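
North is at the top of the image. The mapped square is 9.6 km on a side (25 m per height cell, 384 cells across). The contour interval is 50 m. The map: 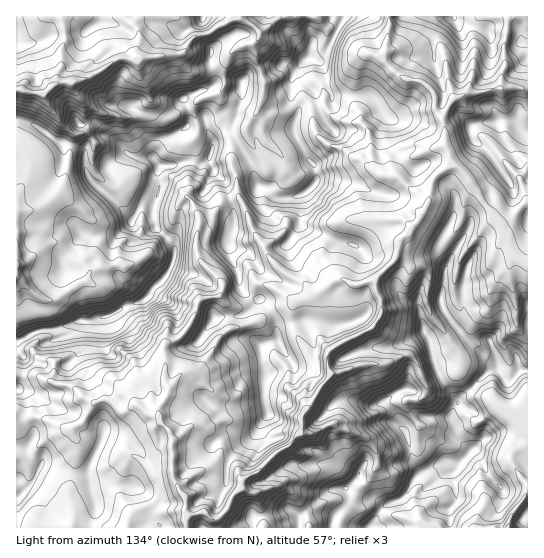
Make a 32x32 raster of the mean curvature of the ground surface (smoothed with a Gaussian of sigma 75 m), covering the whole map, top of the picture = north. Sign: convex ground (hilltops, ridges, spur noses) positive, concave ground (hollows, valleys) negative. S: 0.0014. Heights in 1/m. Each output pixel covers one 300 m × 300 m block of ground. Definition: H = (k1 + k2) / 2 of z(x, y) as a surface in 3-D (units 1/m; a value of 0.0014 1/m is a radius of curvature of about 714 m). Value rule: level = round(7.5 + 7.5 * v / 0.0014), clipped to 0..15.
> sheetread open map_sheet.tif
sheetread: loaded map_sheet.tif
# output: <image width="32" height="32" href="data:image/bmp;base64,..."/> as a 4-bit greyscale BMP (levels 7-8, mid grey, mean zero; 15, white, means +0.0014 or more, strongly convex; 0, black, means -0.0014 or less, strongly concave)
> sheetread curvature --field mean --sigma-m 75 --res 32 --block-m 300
<image width="32" height="32" href="data:image/bmp;base64,Qk12AgAAAAAAAHYAAAAoAAAAIAAAACAAAAABAAQAAAAAAAACAAATCwAAEwsAABAAAAAAAAAAAAAAABEREQAiIiIAMzMzAERERABVVVUAZmZmAHd3dwCIiIgAmZmZAKqqqgC7u7sAzMzMAN3d3QDu7u4A////AHZ2iFebGQjWjEx6xlV5KUmmhppWejnQ5uiGZZ2FnnXQx2aojZcotyUVneaE2WlF9Itnpnlzlocz+XY/FZytalWLhphXlJlotAjJe0alqtcnmVZ8eYV5mLugSXQWxnm/Z3dFbohWhWZ9wLMUv7WLOWdoqkhVWImXb4QPi8lHjLNG6nRnaJWJR110J8it0GyQpGNJhFV2ZWl8i6AmRNDii8rUKXmkZGVmanuR9jA3xUuKx8dpOmK/G7zDkgnbjYWedo7fy8lyKqNUtZzUCH8saZJUKc/6dpL3l3aHfER5p4PFhFVRbfpAF6tWZ4orpvWUl0unVnXPa0l2hoVFDjbVtldImGVCX4E9aDp2a7Jk1vNmh4h4eA6hv6HJWL2FaIt2Z2h6ppnasX42S6d2eTa3pmlnijOr06FeC0dyNVZzesRod2Ral9crRVvex2aslFtVd3hz6WS6F6bMdfublmaKNsZ2hMp0rZrhpWXYVUWtVFiWdYemysV306dYtzR3ZVS6Z1viS7irlbhXjSjIaHdF1Yv9D6UmU6p6RnxLU73KKsupg2wb7knVaJR4eYe5qVRtagQhiaZZvHngmYp5x1KFIwJ5d0HDiVSI85xsJ4JXqz47l1mYMjEI0maq3SI3mWlNK8uHtoabg7tiadtThFY7XSyVZpqWmH8TVnR16MOpn3pH"/>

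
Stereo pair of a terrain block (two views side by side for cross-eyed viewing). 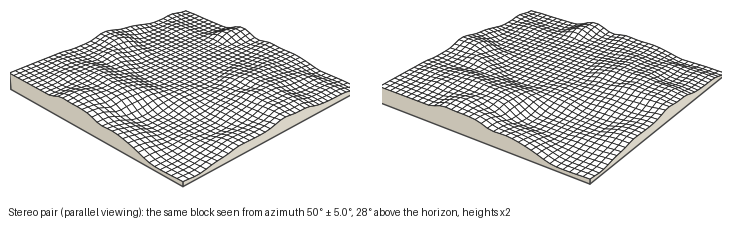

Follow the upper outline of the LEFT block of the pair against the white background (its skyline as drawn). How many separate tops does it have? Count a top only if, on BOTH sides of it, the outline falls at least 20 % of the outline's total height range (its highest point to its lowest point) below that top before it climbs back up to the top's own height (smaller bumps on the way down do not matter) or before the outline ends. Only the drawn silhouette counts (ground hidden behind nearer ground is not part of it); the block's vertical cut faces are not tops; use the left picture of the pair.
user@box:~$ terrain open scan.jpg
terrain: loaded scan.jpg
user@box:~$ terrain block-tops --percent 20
2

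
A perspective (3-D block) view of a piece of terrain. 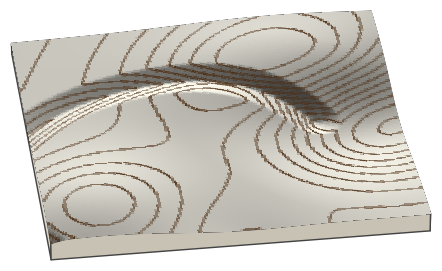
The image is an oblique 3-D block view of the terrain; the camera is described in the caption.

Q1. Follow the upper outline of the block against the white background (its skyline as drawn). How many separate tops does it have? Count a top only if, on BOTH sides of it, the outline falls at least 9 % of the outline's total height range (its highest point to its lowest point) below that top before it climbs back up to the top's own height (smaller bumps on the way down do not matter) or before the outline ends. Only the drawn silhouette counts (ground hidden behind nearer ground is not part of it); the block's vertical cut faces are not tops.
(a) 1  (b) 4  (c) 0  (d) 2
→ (a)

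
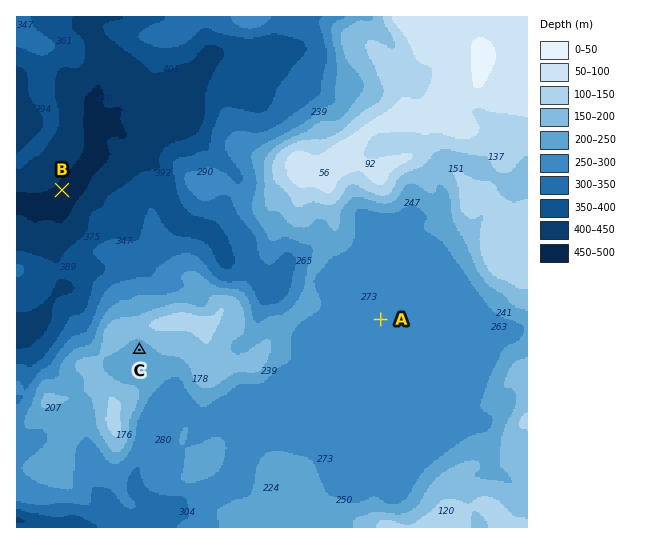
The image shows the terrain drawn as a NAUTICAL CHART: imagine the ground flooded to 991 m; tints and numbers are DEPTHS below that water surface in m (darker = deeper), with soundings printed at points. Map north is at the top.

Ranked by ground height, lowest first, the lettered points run B A C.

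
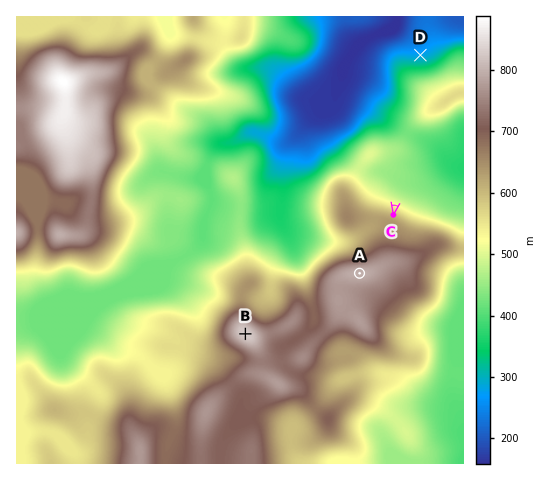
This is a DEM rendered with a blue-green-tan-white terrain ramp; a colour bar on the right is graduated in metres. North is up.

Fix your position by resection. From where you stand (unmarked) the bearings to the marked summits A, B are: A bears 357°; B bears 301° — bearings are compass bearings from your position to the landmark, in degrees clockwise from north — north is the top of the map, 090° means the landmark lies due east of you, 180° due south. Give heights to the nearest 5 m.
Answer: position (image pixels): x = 367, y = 407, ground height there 555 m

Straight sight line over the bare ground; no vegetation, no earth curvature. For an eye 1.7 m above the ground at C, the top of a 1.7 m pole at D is out of sight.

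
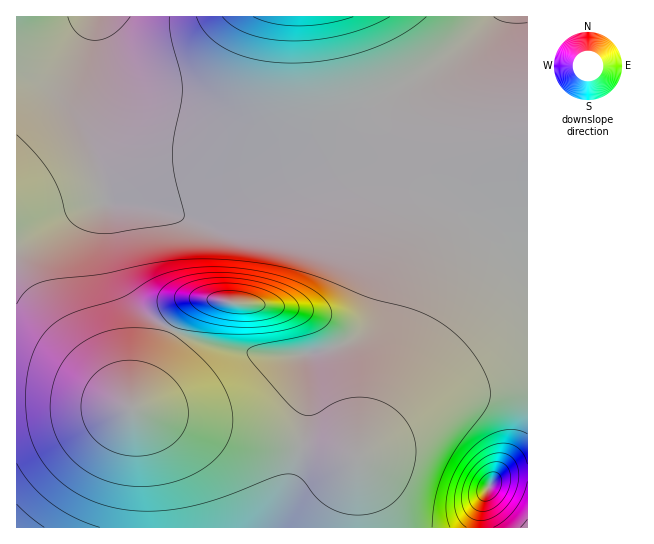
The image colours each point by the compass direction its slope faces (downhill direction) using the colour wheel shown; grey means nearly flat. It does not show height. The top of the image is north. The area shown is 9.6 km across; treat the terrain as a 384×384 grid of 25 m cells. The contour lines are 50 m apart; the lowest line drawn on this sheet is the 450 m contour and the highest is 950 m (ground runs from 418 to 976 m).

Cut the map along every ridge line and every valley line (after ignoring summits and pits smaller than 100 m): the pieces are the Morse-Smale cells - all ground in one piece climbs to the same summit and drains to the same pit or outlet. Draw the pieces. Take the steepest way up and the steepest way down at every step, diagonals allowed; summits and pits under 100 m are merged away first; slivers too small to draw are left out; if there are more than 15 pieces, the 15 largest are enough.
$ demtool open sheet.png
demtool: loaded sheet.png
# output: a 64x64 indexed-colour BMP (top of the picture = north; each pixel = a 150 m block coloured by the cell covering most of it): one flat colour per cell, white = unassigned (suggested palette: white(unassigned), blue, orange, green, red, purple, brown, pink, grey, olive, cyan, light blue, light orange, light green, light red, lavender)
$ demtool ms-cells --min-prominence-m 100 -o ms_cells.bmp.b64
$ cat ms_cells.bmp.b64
<image width="64" height="64" href="data:image/bmp;base64,Qk12CAAAAAAAAHYAAAAoAAAAQAAAAEAAAAABAAQAAAAAAAAIAAATCwAAEwsAABAAAAAAAAAA////ALR3HwAOf/8ALKAsACgn1gC9Z5QAS1aMAMJ34wB/f38AIr28AM++FwDox64AeLv/AIrfmACWmP8A1bDFADMzMzMzMzMzMzMzMzMzMzMzMzMzMzERERERERERERERMzMzMzMzMzMzMzMzMzMzMzMzMzMzMREREREREREREREzMzMzMzMzMzMzMzMzMzMzMzMzMzMxERERERERERERETMzMzMzMzMzMzMzMzMzMzMzMzMzMzERERERERERERERMzMzMzMzMzMzMzMzMzMzMzMzMzMzMREREREREREREREzMzMzMzMzMzMzMzMzMzMzMzMzMzMxERERERERERERETMzMzMzMzMzMzMzMzMzMzMzMzMzMzERERERERERERERMzMzMzMzMzMzMzMzMzMzMzMzMzMzMREREREREREREREzMzMzMzMzMzMzMzMzMzMzMzMzMzMxERERERERERERETMzMzMzMzMzMzMzMzMzMzMzMzMxERERERERERERERERMzMzMzMzMzMzMzMzMzMzMzMxEREREREREREREREREREzMzMzMzMzMzMzMzMzMzMRERERERERERERERERERERETMzMzMzMzMzMzMzMzERERERERERERERERERERERERERMzMzMzMzMzMzMzEREREREREREREREREREREREREREREzMzMzMzMzMxERERERERERERERERERERERERERERERETMzMzMzMRERERERERERERERERERERERERERERERERERMzMxERERERERERERERERERERERERERERERERERERERERERERERERERERERERERERERERERERERERERERERERERERERERERERERERERERERERERERERERERERERERERERERERERERERERERERERERERERERERERERERERERERERERERERERERERERERERERERERERERERERERERERERERERERERERERERERERERERERERERERERERERERERERERERERERERERERERERERERERERERERERERERERERERERERERERERERERERERERERERERERERERERERERERERERERERERERERERERERERERERERERERERERERERERERERERERERERERERERERERERERERERERERERERERERERERERERERERERERERERERERERERERERERERERERERERERERERERERERERERERERERERERERERERERERERERERERERERERERERERERERERERERERERERERERERERERERERERERERERERERERERERERERERERERERERERERERERERERERERERERERERERERERERERERERERERERERERERERERERERERERERERERERERERERERERERERERERERERERERERERERERERERERERERERERERERERERERERERERERERERERERERERERERERERERERERERERERERERERERERERERERERERERERERERERERERERERERERERERERERERERERERERERERERERERERERERERERERERERERERERERERERERERERERERERERERERERERERERERERERERERERERERERERERERERERERERERERERERERERERERERERERERERERERERERERERERERERERERERERERERERERERERERERERERERERERERERERERERERERERERERERERERERERERERERERERERERERERERERERERERERERERERERERERERERERERERERERERERERIiIiEREREREREREREREREREREREREREREREREREREREiIiIiIhEREREREREREREREREREREREREREREREREREiIiIiIiIiERERERERERERERERERERERERERERERERESIiIiIiIiIiIRERERERERERERERERERERERERERERERIiIiIiIiIiIiIhEREREREREREREREREREREREREREREiIiIiIiIiIiIiIhEREREREREREREREREREREREREREiIiIiIiIiIiIiIiIhERERERERERERERERERERERERESIiIiIiIiIiIiIiIiIhERERERERERERERERERERERESIiIiIiIiIiIiIiIiIiIhERERERERERERERERERERERIiIiIiIiIiIiIiIiIiIiIhEREREREREREREREREREREiIiIiIiIiIiIiIiIiIiIiIRERERERERERERERERERESIiIiIiIiIiIiIiIiIiIiIiIRERERERERERERERERERIiIiIiIiIiIiIiIiIiIiIiIiIREREREREREREREREREiIiIiIiIiIiIiIiIiIiIiIiIiIRERERERERERERERESIiIiIiIiIiIiIiIiIiIiIiIiIiERERERERERERERERIiIiIiIiIiIiIiIiIiIiIiIiIiIiEREREREREREREREiIiIiIiIiIiIiIiIiIiIiIiIiIiIiERERERERERERESIiIiIiIiIiIiIiIiIiIiIiIiIiIiIhERERERERERERIiIiIiIiIiIiIiIiIiIiIiIiIiIiIiIhERERERERERESIiIiIiIiIiIiIiIiIiIiIiIiIiIiIiIRERERERERERIiIiIiIiIiIiIiIiIiIiIiIiIiIiIiIiEREREREREREiIiIiIiIiIiIiIiIiIiIiIiIiIiIiIiIhERERERERERIiIiIiIiIiIiIiIiIiIiIiIiIiIiIiIiIRER"/>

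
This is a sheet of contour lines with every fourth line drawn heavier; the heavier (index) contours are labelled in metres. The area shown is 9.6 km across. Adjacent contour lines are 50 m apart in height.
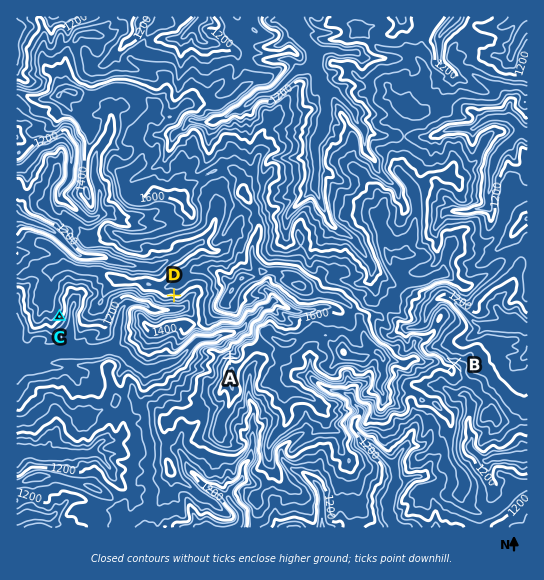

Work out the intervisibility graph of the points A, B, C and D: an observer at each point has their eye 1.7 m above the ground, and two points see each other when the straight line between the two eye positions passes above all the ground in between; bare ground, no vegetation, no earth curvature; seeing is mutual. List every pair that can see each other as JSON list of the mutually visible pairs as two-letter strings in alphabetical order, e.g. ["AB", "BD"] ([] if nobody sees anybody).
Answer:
["AC", "AD"]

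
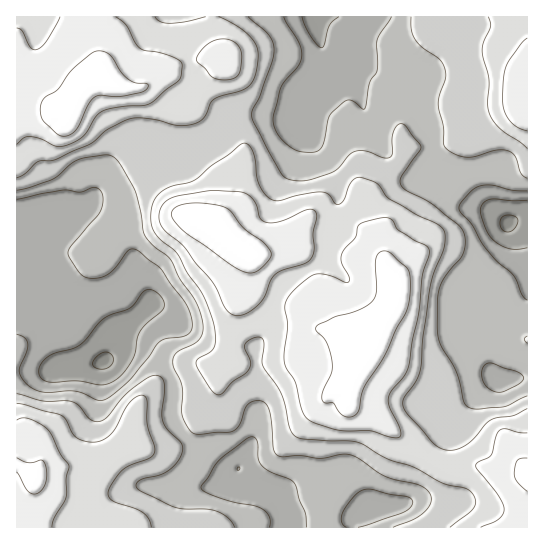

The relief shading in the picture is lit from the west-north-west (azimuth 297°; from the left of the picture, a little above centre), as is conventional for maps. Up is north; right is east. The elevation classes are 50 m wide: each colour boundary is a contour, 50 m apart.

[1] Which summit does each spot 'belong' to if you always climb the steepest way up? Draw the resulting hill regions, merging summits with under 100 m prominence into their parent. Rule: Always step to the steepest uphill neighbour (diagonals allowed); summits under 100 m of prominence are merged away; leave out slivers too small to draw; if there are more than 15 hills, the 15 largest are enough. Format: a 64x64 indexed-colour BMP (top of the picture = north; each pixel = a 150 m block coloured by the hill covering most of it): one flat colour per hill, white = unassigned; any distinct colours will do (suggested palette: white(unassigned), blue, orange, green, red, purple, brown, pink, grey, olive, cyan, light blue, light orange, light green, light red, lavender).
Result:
<image width="64" height="64" href="data:image/bmp;base64,Qk12CAAAAAAAAHYAAAAoAAAAQAAAAEAAAAABAAQAAAAAAAAIAAATCwAAEwsAABAAAAAAAAAA////ALR3HwAOf/8ALKAsACgn1gC9Z5QAS1aMAMJ34wB/f38AIr28AM++FwDox64AeLv/AIrfmACWmP8A1bDFADMzMzMzMzMzMzMzMzMzMzMzERERERERERERERERERERMzMzMzMzMzMzMzMzMzMzMzMREREREREREREREREREREzMzMzMzMzMzMzMzMzMzMzMRERERERERERERERERERETMzMzMzMzMzMzMzMzMzMzMxERERERERERERERERERERMzMzMzMzMzMzMzMzMzMzMxEREREREREREREREREREREzMzMzMzMzMzMzMzMzMzMRERERERERERERERERERERETMzMzMzMzMzMzMzMzMzMRERERERERERERERERERERERMzMzMzMzMzMzMzMzMREREREREREREREREREREREREREzMzMzMzMzMzMzMzMRERERERERERERERERERERERERETMzMzMzMzMzMzMzMRERERERERERERERERERERERERERMzMzMzMzMzMzMzMREREREREREREREREREREREREREREzMzMzMzMzMzMzMRERERERERERERERERERERERERERETMzMzMzMzMzMzMRERERERERERERERERERERERERERERMzMzMzMzMzMzMREREREREREREREREREREREREREREREzMzMzMzMzMzMxERERERERERERERERERERERERERERETMzMzMzMzMzMzERERERERERERERERERERERERERERERMzMzMzMzMzMzMREREREREREREREREREREREREREREREzMzMzMzMzMzMzERERERERERERERERERERERERERERETMzMzMzMzMzMzERERERERERERERERERERERERERERERMzMzMzMzMzMzMRERERERERERERERERERERERERERERERERERETMzMzMRERERERERERERERERERERERERERERERERERERETMzMRERERERERERERERERERERERERERERERERERERERERERERERERERERERERERERERERERERERERERERERERERERERERERERERERERERERERERERERERERERERERERERERERERERERERERERERERERERERERERERERERERERERERERERERERERERERERERERERERERERERERERERERERERERERERERERERERERERERERERERERERERERERERERERERERERERERERERERERERERERERERERERERERERERERERERERERERERERERERERERERERERERERERERERERERERERERERERERERERERERERERERERERERERERERERERERERERERERERERERERERERERERERERERERERERERERERERERERERERERERERERERERERERERERERERERERERERERERERERERERERERERERERERERERERERERERERERERERERERERERERERERERERERERERERERERERERERERERERERERERERERERERERERERERERERERERERERERERERERERERERERERERERERERERERERERERERERERESERERERERERERERERERERERERERERERERERERERERERIhEREREREREREREREREREREREREREREREREREREREREiEREREREREREREREREREREREREREREREREREREREUQSIhESEREREREREREREREREREREREREREREREREREUREIiIiIiERERERERERERERERERERERERERERERERFEREQiIiIiIhERERERERERERERERERERERERERERERFERERCIiIiIiERERERERERERERERERERERERERERERFEREREIiIiIiIhERERERERERERERERERERERERERERFEREREQiIiIiIiIRERERERERERERERERERERERERERRERERERCIiIiIiIiERERERERERERERERERERERERERREREREREIiIiIiIiIiERERERERERERERERERERERERFEREREREQiIiIiIiIiIiIhEREREREREREREREREREREURERERERCIiIiIiIiIiIiIiIiERERERERERERERERERREREREREIiIiIiIiIiIiIiIiIhERERERERERERERERFEREREREQiIiIiIiIiIiIiIiIiIRERERERERERERERFERERERERCIiIiIiIiIiIiIiIiIiIhIiEREREREREREUREREREREIiIiIiIiIiIiIiIiIiIiIiIhERERERERERREREREREQiIiIiIiIiIiIiIiIiIiIiIiERERERERERRERERERERCIiIiIiIiIiIiIiIiIiIiIiIREREREREUREREREREREIiIiIiIiIiIiIiIiIiIiIiIiERERERFEREREREREREQiIiIiIiIiIiIiIiIiIiIiIiIiERERFERERERERERERCIiIiIiIiIiIiIiIiIiIiIiIiIRFEREREREREREREREIiIiIiIiIiIiIiIiIiIiIiIiIiREREREREREREREREQiIiIiIiIiIiIiIiIiIiIiIiIiRERERERERERERERERCIiIiIiIiIiIiIiIiIiIiIiIiJEREREREREREREREREIiIiIiIiIiIiIiIiIiIiIiIiIkREREREREREREREREQiIiIiIiIiIiIiIiIiIiIiIiIiRERERERERERERERERCIiIiIiIiIiIiIiIiIiIiIiIiEURERERERERERERERE"/>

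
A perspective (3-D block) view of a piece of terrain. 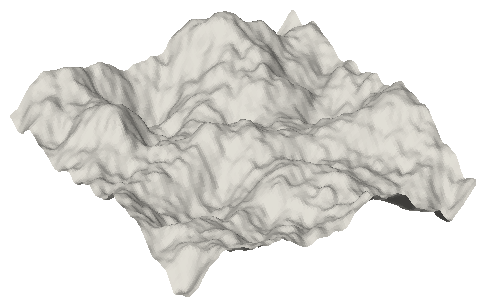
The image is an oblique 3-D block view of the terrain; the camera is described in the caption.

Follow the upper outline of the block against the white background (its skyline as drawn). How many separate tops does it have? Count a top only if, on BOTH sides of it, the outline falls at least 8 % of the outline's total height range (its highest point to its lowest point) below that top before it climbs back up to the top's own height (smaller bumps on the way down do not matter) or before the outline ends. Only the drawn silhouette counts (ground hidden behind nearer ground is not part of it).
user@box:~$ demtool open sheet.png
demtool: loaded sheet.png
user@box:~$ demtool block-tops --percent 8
2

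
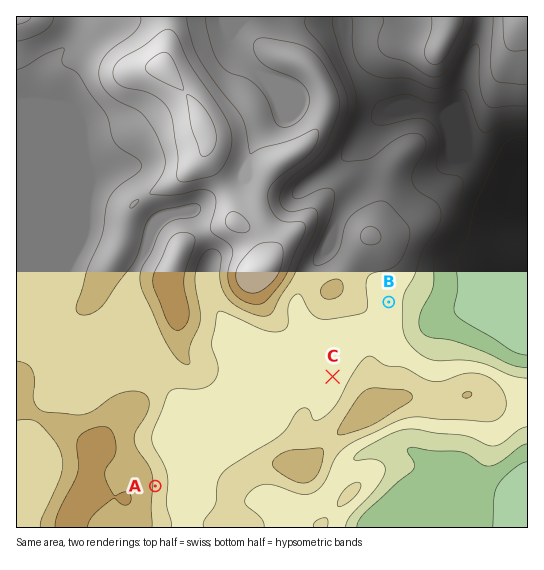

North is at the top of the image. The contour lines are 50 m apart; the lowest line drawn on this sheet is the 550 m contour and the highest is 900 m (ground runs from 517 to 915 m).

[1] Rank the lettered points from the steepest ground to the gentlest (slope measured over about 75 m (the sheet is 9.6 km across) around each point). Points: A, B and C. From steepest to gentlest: A B C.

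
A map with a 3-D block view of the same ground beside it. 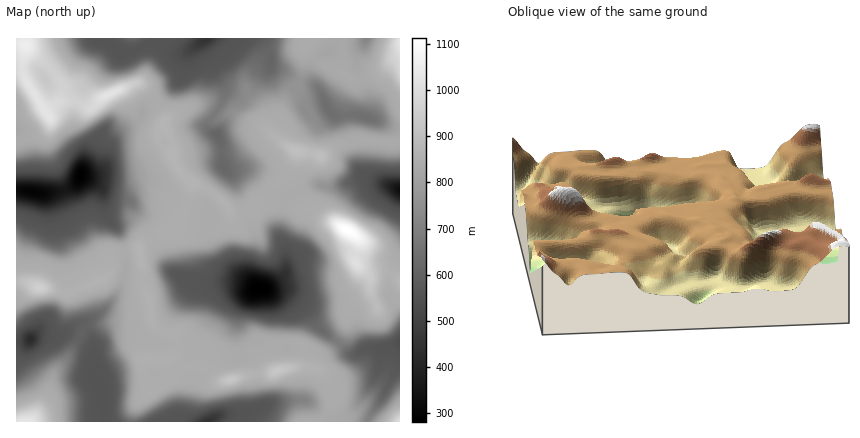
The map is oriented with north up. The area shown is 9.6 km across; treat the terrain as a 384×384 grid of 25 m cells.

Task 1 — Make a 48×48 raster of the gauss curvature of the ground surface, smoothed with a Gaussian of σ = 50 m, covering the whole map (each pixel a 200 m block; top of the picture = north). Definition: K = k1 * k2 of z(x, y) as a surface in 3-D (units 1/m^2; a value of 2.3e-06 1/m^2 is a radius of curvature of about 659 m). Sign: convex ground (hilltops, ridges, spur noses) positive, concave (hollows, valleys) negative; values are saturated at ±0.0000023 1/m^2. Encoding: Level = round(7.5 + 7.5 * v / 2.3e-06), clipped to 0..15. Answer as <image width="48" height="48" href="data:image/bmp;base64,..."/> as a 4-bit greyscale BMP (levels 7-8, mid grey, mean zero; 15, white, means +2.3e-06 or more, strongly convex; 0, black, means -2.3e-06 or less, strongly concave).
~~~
<image width="48" height="48" href="data:image/bmp;base64,Qk32BAAAAAAAAHYAAAAoAAAAMAAAADAAAAABAAQAAAAAAIAEAAATCwAAEwsAABAAAAAAAAAAAAAAABEREQAiIiIAMzMzAERERABVVVUAZmZmAHd3dwCIiIgAmZmZAKqqqgC7u7sAzMzMAN3d3QDu7u4A////AMiYd3iIh1JWeIh3aslnd3h3uYd3eIhIeHeXd3iIh1b+iImXRolXd4iHaHVohnlHdnhleYdnd2jZh3uoZ4h4hovINehoh2mMl6d3iYZneJh4h2RXa5eHd4q3V6Z4iHdomHd3h4h3iJhnd3dnd2aoWFd1h2Z3iImWdnd4lpuIiIh3eHd3d3f8V1ind3d3ipeXd3d4uXiIiJhniHd3d3d3d2jphniHimR4eHd3h2eId4doh4h3eHeIiHZ3d3d1WoV3d2R3d4eIdWh4h4h3h3d3d3d4d3iZjrh4d1x2iGSImomHeId3d4d3eIeIiIiUBIuHdl/meIZ4m3h3d3h3eId2aId3ipijJ3uVFHc2d4d1ZniId3iHd4h3fpV3iFeorFWNxoh3dVh3WIeHh3d4iIl2WHmHl1ZIqGeJyHqZ9TeImXd3h2RXiIiGZ2dmeIhpiHeJg1V619mHi3iId2WZdmdlqoiGd4mIiIh5dmRoI6h3h1d4iHi5h3dp3IvGdniGd3dXiHfvNXd4iUZ4iIeId3doqYq1lnd3d4h4h4eZZ4h4iHeHd3Z4d3Z3ipuFd3eJhnaHd3d2eHeHiId3de2Hd3d4mog2l3aId4aHdoh3d3eHh3iIcf6HZ3dnh4iYh3d1aeh3eHeIZEeHd3d4cjd3d2aHZ1J2Z4uFeHV5h1eIm4h3iIZ4d2d3eafMeKRXeL1ndUZ2d2d5qWiJulB4d3h4iIZEpvqIeLdoRouVd4l4iIqFd/l3d4h4h3d3h6j7d0eIzMhmiHh3d4dkd/pId3d3d3d3d1KniVY6/6dphnd2Z3d3eGl3Z3iHiId3eHREeHYql3d3eHh2Z3iIdneWZ3d3eIiHeHd3eHdCRniXdoeLl3d6ZXTIeIh3eIiFaId3d3d3d5iHdsmahTiIeXZ3eHd3d3h0WHd4h3eGdoh1e7qIcAuXWXeHd3eIh3eJiHeHd2lwu3dnqnd3iEypeIiId3eHh3m6h2d3d3eFhodUd3d3jI/4WYiIiIeHdZyYmWZ3d3d49th2d3iHNmr4aYh3d3d4dpmHiWd3d4iXh/iId4d5d3RGlmiIeIiIiGV3eHeImWi3QWd3mnZqyJhHh5iId3d4ilZ3iId3mHd2d3d3iHd1Vml2hqaIeId4eJp4iHd3d3d3d4h2d3eFd2Z3u2ZneIh1mYx6iHh4d3lXeah3RXeJ93Zon3ZneIh0qmZImId3d4drlWjPdXaJlnethRZ4h4d3h1aFiHiIeIeIdnmaiIiIZ3V3ZkZ4d3d4uWWHh4iIeHeXd3eIeIdneHd2qododxFZuHaGd4h3d3iXd5h2aIh4h3iEaOxoZi/YZ2WHh2h3Z3mXiJd3eImJiIeGdXddbKy4R4d3mHiHdmyIeId3h4eId3eIVYh2uESHd4h3mHmXZGZ4d3d2h2aXd4eKfPuo1od3d4eId3iXeHeId3d2hnd2eHR3RoiEA3d3d3eId3iImHeId3Znh4qHeGfKZ3d3d3d3d3d4d3ZZqIeId2dnd7qHh2m4h3U1eHd3jZd3iHdoqIh3h2x4eg=="/>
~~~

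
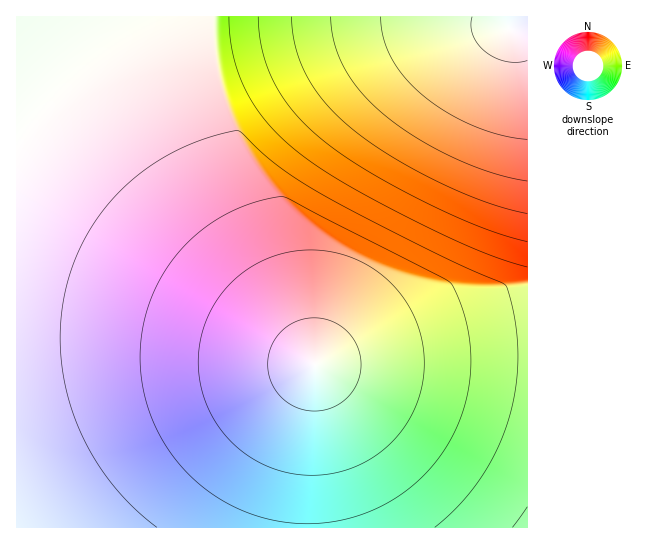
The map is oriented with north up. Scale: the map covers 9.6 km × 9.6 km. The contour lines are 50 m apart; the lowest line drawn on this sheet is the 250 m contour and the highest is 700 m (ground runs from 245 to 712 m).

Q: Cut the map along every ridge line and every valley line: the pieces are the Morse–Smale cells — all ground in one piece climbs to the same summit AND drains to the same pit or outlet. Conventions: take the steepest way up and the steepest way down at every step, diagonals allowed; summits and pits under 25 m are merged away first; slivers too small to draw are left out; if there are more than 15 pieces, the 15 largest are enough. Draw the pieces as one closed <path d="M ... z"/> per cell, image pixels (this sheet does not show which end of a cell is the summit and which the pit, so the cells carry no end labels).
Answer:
<path d="M527 16l-511 1 1 511 289 0 3-98 4-55 4-11 128-8 83-2z"/><path d="M527 355l-82 1-128 8-4 11-4 55-2 97 220 1z"/>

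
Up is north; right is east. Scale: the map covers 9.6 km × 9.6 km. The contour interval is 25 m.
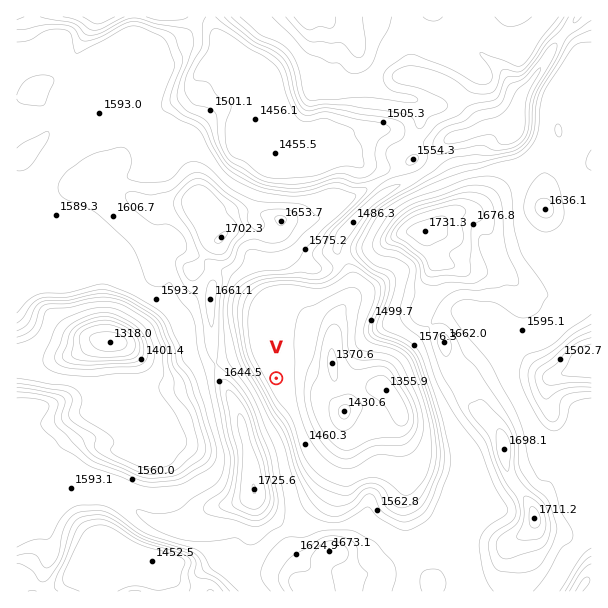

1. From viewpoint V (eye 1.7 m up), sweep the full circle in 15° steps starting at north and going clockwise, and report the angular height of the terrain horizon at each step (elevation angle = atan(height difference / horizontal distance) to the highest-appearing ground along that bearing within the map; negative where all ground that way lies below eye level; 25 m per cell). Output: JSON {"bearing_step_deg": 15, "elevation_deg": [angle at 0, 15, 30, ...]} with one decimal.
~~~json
{"bearing_step_deg": 15, "elevation_deg": [4.5, 3.0, 1.7, 4.7, 3.7, 3.9, 3.5, 3.4, 2.8, 2.1, 2.7, 4.0, 7.7, 10.7, 14.3, 16.6, 16.9, 15.6, 13.7, 11.2, 8.7, 7.5, 5.4, 5.0]}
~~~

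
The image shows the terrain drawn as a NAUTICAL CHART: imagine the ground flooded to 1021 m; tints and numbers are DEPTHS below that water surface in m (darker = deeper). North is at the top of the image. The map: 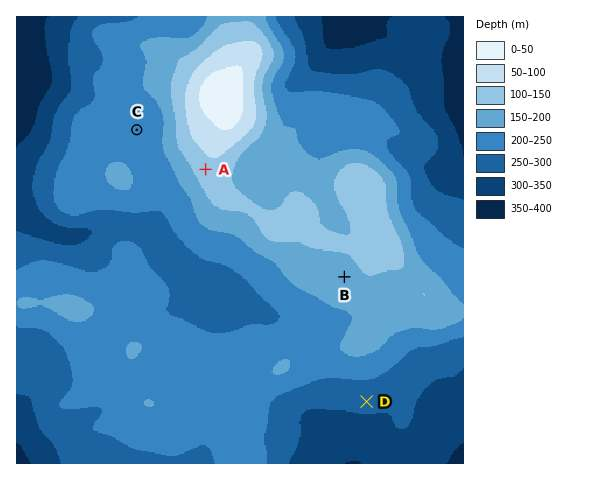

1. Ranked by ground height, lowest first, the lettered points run D C B A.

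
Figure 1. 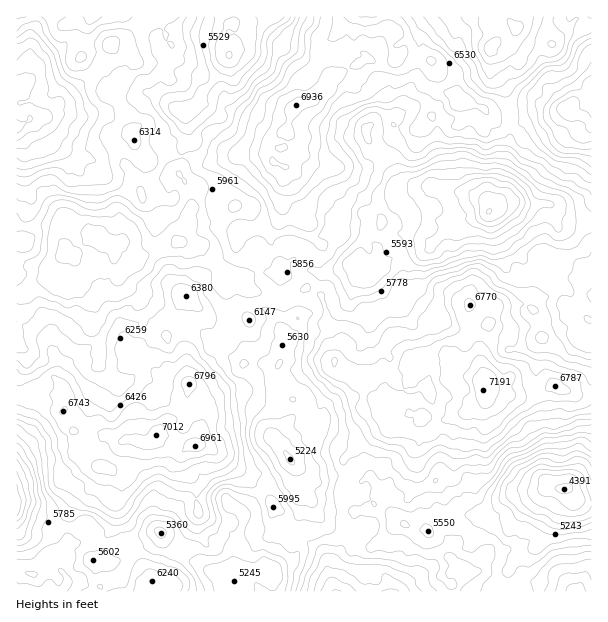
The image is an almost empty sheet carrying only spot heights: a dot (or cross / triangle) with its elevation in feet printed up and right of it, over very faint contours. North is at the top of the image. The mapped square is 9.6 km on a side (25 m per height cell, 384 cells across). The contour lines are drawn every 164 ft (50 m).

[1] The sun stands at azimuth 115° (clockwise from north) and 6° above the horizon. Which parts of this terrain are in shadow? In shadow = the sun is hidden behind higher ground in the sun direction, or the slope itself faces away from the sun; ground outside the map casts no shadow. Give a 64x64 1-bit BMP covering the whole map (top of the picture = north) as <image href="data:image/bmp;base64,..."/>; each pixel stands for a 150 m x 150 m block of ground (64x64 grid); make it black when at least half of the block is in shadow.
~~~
<image width="64" height="64" href="data:image/bmp;base64,Qk0+AgAAAAAAAD4AAAAoAAAAQAAAAEAAAAABAAEAAAAAAAACAAATCwAAEwsAAAIAAAAAAAAA////AAAAAADgPABv48CA/Pj+AN/jgAH+eP6Af+OBA/4h/AD/59gH//D5gf/n1zf/+ADD//AvJ//4wef/+C8n//DB4//0FwP/+IDx8fAAAf/8AHHx8AAA//hA8fPwIAB/8wAAA/hAAB/5AAAH+GAAD/8AAAfwIAAH/4AAD/BwAAP+IEAP+HAAAP4wYB/6EAAB+/5wH/+AAAD7/zAf/4AAAPn/gA//CYAAef/AA/+74AD5/+AH/4/wAPn/4A//n/Bg8f/gH/+v8HDw/+B/4m/yYPj/4H/i//Jk8P/gf/f/82Hx8+A/9//gIPPx4D////Ag9/IAP///yADn9wHf///AAu//wYP//8AA///Bgf//wAA//8B2X//AgD//wGdf/+HAD//gTh//4GAP//QHH//2QA///wEf///gD/5/AQ///+4P/n8AB////wHef4ATv///BBw/uAAD//4AGD35AAP//wAcPfgAA///AAwd+AAA//8IDH/4AAB/wggAN/AAAAfiAAA/8AAAAyEAAD/wAAADMAAIP/ABMAFwABh/+AHwAfQAEP/8A/Ej/AAI//wD+4PwwAP//AH/B/gIB//+AB+P/AgH///ABx/+AAf//8AJv/+DA///4AR//4OB///4BP//g8H//6zM///Dwf//gIv//8fh///AA///z/A///ED///P/B//88P/+A=="/>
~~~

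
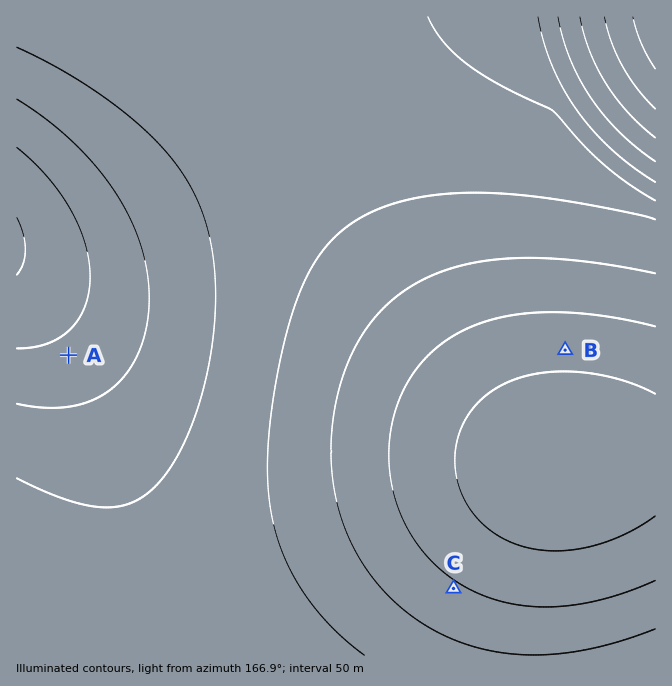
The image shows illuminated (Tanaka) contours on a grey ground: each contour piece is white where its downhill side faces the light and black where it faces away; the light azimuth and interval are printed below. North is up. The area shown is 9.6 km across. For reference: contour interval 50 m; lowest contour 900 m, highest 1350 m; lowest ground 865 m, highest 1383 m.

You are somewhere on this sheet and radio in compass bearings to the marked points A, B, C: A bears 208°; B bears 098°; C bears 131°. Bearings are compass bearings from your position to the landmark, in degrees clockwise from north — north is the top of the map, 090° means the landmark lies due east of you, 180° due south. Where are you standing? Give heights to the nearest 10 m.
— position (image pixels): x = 105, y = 286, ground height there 1190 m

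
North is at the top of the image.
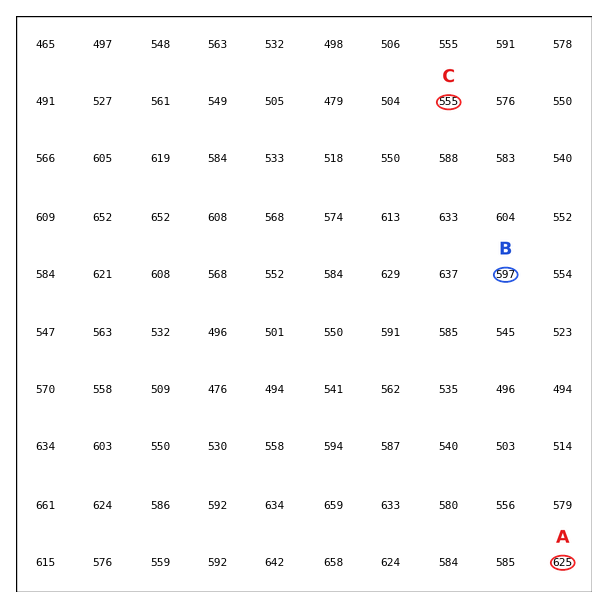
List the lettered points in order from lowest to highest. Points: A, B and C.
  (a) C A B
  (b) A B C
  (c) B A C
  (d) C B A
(d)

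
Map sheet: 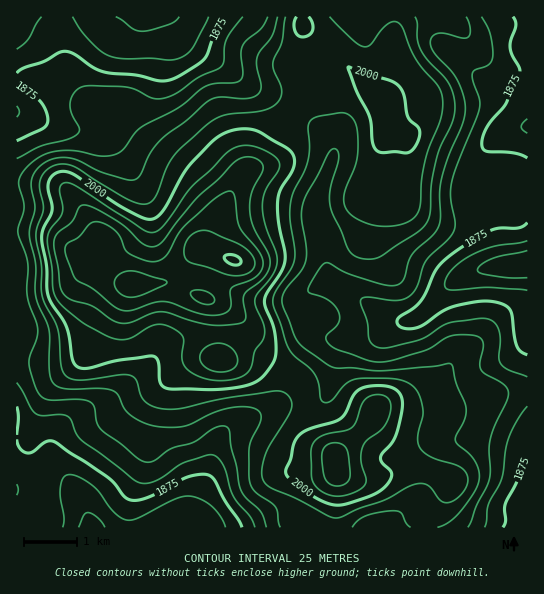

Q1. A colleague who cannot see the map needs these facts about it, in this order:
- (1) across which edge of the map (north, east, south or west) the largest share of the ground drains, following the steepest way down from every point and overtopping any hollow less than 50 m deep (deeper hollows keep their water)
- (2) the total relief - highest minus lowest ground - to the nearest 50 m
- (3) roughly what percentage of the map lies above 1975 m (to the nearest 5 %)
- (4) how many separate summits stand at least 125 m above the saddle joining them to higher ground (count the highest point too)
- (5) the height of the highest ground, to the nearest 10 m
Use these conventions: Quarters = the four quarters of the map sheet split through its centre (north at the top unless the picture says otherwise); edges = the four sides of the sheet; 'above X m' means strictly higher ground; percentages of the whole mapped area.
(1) The largest share of the runoff leaves by the eastern edge.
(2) From the lowest to the highest ground is roughly 300 m.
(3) About 40 % of the map lies above 1975 m.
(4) Counting only tops that stand 125 m proud, the map has 1 summit.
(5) About 2130 m is the highest elevation on the sheet.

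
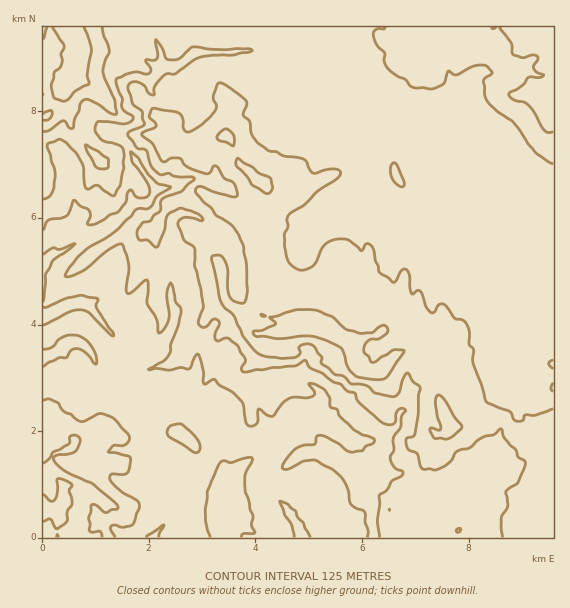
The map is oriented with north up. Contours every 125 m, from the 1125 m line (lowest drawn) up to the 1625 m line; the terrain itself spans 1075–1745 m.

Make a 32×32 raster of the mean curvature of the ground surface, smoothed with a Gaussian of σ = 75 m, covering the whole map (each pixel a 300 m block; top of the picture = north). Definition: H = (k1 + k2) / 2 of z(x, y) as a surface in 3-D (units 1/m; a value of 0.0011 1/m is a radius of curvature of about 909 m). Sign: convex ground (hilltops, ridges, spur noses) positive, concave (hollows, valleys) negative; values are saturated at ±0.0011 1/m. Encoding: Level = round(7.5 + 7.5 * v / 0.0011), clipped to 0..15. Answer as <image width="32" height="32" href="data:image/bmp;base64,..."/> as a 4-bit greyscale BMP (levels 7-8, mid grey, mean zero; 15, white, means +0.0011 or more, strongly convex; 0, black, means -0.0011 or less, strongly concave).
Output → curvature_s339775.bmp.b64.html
<image width="32" height="32" href="data:image/bmp;base64,Qk12AgAAAAAAAHYAAAAoAAAAIAAAACAAAAABAAQAAAAAAAACAAATCwAAEwsAABAAAAAAAAAAAAAAABEREQAiIiIAMzMzAERERABVVVUAZmZmAHd3dwCIiIgAmZmZAKqqqgC7u7sAzMzMAN3d3QDu7u4A////AHmKFlW2imqXV5U/VkulXJirkN12RbundIiEL21WmFqIfI+4hoWPljZmeKq4Z2p41n+mA1Z2X4F3hlp0iWV1VLaQF+xWWErVjWeqVGiXR3SHe7Q2VW1mS0rLtVe5qVN31lzL21rZZnRTeTVAp93JW4fmK5U4lmaZpVV3bwerprd6hzhpTGtldsR1VdklyYZmZoZqRUM1eIaYYTdaU7h3dnmZpJr8lKbHMynf7wpqdmiYNYakY9TCOs4HezjaPGh3eKZqVpWZd3/Li86oLJeWd3d7tXVsHXPHm8yDPGd5hnd3cTWnjBZ+bViYeEuXZ4d3d7lmTTpXfCpFVGeoh2d3d3dvuCtbR4w7iH1nhZZ3d3d4BvsoexXqO4VXtpaGd3d3eHQK16g5oWyVd5eWh3d3d4iHtA3sXRbIhmhmd2eHd3d3eRugL0GPhoVmiHZ3iHd4h9Wm8JKf80eqplhomIiZh3fhidoHEAWPumqleZd4hnd3sE/wH29n92iHlZiHd3iHeEH6wI+snJVmh3aIiIiIdnemsAWsY4+FZ3d4d5iId2Zc+UPyfqZJZmeIemdmeHZkT30e4uJFeZmIiIhHh3Znv+hs6gAMypl3lHRld3iXZ3OmR/RvoAnLvXSaeHmIl4RWKmfndqTgEAFaSmdoyoWaK5WI0neWqqvLmFmHh3d3iYnI"/>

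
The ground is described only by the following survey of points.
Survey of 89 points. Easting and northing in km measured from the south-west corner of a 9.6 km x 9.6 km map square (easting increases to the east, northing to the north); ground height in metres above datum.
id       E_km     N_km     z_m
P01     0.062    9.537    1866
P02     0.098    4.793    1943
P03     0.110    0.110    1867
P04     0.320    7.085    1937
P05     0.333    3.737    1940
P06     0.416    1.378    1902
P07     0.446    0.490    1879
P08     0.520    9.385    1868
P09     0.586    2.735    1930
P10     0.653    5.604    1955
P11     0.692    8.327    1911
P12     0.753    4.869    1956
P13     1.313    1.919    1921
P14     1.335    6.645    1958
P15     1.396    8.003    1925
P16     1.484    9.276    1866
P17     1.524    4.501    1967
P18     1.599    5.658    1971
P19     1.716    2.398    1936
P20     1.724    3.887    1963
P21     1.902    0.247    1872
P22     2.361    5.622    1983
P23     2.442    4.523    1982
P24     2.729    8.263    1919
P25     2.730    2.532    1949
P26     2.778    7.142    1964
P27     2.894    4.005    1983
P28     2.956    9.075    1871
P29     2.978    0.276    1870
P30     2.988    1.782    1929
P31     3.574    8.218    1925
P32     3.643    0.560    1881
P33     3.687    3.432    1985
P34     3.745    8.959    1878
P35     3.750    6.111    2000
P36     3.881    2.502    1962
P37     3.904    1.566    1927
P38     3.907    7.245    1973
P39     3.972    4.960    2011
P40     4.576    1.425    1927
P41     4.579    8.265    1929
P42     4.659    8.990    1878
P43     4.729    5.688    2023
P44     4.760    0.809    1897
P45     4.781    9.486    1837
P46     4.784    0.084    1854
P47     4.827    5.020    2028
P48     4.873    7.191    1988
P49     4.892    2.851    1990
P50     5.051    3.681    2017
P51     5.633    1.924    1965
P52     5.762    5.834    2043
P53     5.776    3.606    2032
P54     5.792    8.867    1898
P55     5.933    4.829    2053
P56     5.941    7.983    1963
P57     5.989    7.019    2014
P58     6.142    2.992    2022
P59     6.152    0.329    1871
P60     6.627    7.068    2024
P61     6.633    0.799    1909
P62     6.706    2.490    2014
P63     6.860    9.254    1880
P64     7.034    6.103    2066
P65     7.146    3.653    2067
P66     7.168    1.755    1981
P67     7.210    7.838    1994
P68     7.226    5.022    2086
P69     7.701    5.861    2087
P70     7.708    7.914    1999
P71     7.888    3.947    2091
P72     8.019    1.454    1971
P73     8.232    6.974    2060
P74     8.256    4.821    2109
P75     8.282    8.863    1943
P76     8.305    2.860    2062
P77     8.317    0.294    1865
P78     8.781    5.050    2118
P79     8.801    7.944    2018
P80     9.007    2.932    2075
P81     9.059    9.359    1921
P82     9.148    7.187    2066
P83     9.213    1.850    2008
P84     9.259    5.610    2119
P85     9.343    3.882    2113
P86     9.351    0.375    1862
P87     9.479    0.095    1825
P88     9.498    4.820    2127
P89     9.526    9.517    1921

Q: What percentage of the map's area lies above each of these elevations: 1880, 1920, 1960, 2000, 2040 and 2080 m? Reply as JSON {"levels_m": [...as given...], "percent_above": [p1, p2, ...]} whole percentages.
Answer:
{"levels_m": [1880, 1920, 1960, 2000, 2040, 2080], "percent_above": [90, 75, 53, 33, 19, 8]}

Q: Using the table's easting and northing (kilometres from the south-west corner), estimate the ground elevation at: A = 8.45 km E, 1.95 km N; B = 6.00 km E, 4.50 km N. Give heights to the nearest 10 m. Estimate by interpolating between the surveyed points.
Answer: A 2010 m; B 2050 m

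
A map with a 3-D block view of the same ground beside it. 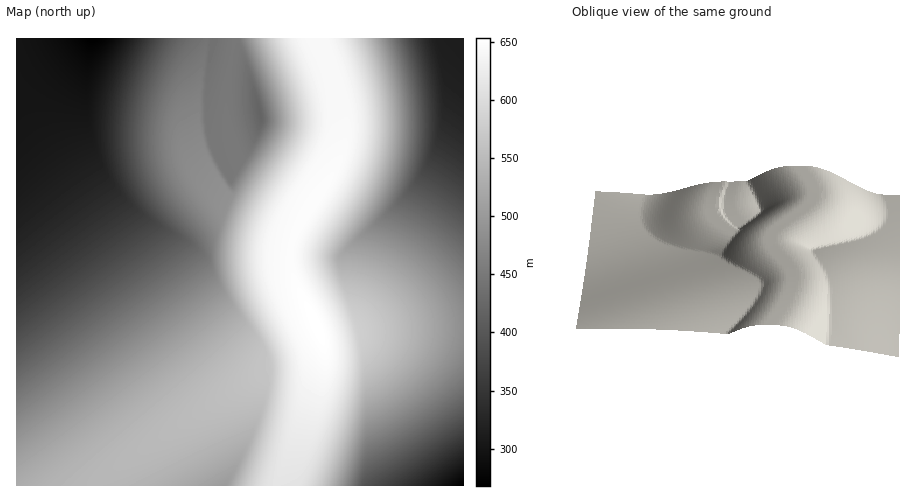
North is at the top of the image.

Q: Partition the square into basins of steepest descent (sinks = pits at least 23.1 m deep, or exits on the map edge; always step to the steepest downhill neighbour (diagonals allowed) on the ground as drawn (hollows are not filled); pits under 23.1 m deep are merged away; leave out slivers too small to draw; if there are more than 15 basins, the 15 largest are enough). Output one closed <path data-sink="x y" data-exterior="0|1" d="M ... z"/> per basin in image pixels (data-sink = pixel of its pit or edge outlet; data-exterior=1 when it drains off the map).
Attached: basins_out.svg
<path data-sink="92 39" data-exterior="1" d="M239 38l-223 1 1 447 79 0 0-4 7-6 79-53 73-44 12-7 34-2 23-20-5-20-24-49-5-16 2-26 19-32-69-45-12-29-4-19 1-32 7-40z"/><path data-sink="463 39" data-exterior="1" d="M463 38l-140 1 10 24 10 32 3 19 0 23-4 18-9 18-37 58-6 18 0 16 5 16 28 58 53-9 88-3z"/><path data-sink="463 485" data-exterior="1" d="M463 327l-72 1-34 4-27 7-8-1 3 14-1 21-22 40-26 72 187 1z"/><path data-sink="260 116" data-exterior="0" d="M322 38l-85 1-4 8-7 46 2 35 12 32 69 46 3-1 21-32 9-18 4-18 0-23-3-19-10-32z"/><path data-sink="224 485" data-exterior="1" d="M323 351l-22 19-34 2-12 7-73 44-79 53-7 6 0 3 180 1 29-81 19-32 1-21z"/>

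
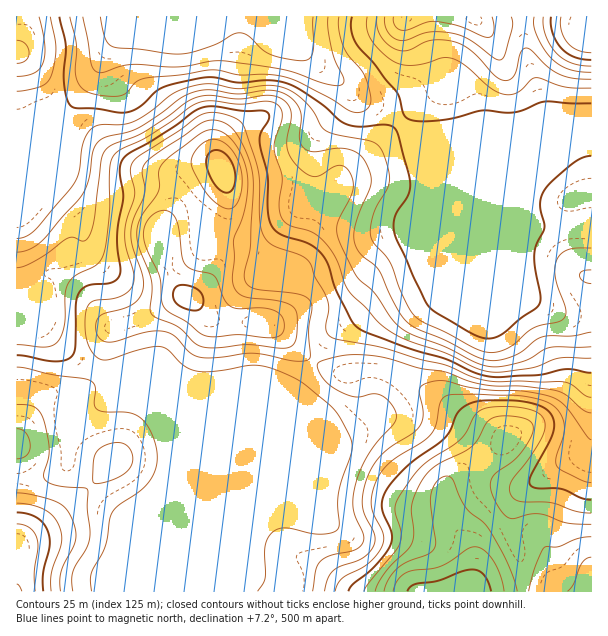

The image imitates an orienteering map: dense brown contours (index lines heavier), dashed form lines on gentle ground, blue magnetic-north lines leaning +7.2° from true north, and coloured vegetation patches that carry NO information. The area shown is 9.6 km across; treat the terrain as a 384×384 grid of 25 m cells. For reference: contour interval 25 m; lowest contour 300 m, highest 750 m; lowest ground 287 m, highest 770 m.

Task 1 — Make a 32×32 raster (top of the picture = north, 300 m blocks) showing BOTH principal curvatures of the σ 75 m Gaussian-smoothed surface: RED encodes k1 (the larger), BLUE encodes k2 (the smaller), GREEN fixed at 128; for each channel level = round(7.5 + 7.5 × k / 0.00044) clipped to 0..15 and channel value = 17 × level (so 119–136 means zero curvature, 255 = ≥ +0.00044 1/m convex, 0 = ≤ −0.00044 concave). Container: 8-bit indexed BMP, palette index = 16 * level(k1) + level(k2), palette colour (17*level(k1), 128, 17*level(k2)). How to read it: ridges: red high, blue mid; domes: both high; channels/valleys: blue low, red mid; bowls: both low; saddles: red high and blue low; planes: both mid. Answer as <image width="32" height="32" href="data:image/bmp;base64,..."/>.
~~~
<image width="32" height="32" href="data:image/bmp;base64,Qk02CAAAAAAAADYEAAAoAAAAIAAAACAAAAABAAgAAAAAAAAEAAATCwAAEwsAAAABAAAAAAAAAIAAABGAAAAigAAAM4AAAESAAABVgAAAZoAAAHeAAACIgAAAmYAAAKqAAAC7gAAAzIAAAN2AAADugAAA/4AAAACAEQARgBEAIoARADOAEQBEgBEAVYARAGaAEQB3gBEAiIARAJmAEQCqgBEAu4ARAMyAEQDdgBEA7oARAP+AEQAAgCIAEYAiACKAIgAzgCIARIAiAFWAIgBmgCIAd4AiAIiAIgCZgCIAqoAiALuAIgDMgCIA3YAiAO6AIgD/gCIAAIAzABGAMwAigDMAM4AzAESAMwBVgDMAZoAzAHeAMwCIgDMAmYAzAKqAMwC7gDMAzIAzAN2AMwDugDMA/4AzAACARAARgEQAIoBEADOARABEgEQAVYBEAGaARAB3gEQAiIBEAJmARACqgEQAu4BEAMyARADdgEQA7oBEAP+ARAAAgFUAEYBVACKAVQAzgFUARIBVAFWAVQBmgFUAd4BVAIiAVQCZgFUAqoBVALuAVQDMgFUA3YBVAO6AVQD/gFUAAIBmABGAZgAigGYAM4BmAESAZgBVgGYAZoBmAHeAZgCIgGYAmYBmAKqAZgC7gGYAzIBmAN2AZgDugGYA/4BmAACAdwARgHcAIoB3ADOAdwBEgHcAVYB3AGaAdwB3gHcAiIB3AJmAdwCqgHcAu4B3AMyAdwDdgHcA7oB3AP+AdwAAgIgAEYCIACKAiAAzgIgARICIAFWAiABmgIgAd4CIAIiAiACZgIgAqoCIALuAiADMgIgA3YCIAO6AiAD/gIgAAICZABGAmQAigJkAM4CZAESAmQBVgJkAZoCZAHeAmQCIgJkAmYCZAKqAmQC7gJkAzICZAN2AmQDugJkA/4CZAACAqgARgKoAIoCqADOAqgBEgKoAVYCqAGaAqgB3gKoAiICqAJmAqgCqgKoAu4CqAMyAqgDdgKoA7oCqAP+AqgAAgLsAEYC7ACKAuwAzgLsARIC7AFWAuwBmgLsAd4C7AIiAuwCZgLsAqoC7ALuAuwDMgLsA3YC7AO6AuwD/gLsAAIDMABGAzAAigMwAM4DMAESAzABVgMwAZoDMAHeAzACIgMwAmYDMAKqAzAC7gMwAzIDMAN2AzADugMwA/4DMAACA3QARgN0AIoDdADOA3QBEgN0AVYDdAGaA3QB3gN0AiIDdAJmA3QCqgN0Au4DdAMyA3QDdgN0A7oDdAP+A3QAAgO4AEYDuACKA7gAzgO4ARIDuAFWA7gBmgO4Ad4DuAIiA7gCZgO4AqoDuALuA7gDMgO4A3YDuAO6A7gD/gO4AAID/ABGA/wAigP8AM4D/AESA/wBVgP8AZoD/AHeA/wCIgP8AmYD/AKqA/wC7gP8AzID/AN2A/wDugP8A/4D/APeVVGR0d4d3d4eHh4eGhmVzx+f06O3Z1sm5uZKCuIan97ZlZHOHh3d3h4eHd4aXlqTFlHKn6KV0lsi4gYOnhrnZyba3lIWHh4eHh4eHhpioloVSIHDBo4OUxqZxhaaVudzJtqeVdHd3d4eHh4eHhoZ1ZHFik7SWp7anlqPJyLWnuce2pYVkdod3h4d3d4eHh3eEosfZyJi4t4eXo7eohnWSg5W1pYaEhYd3d3d3h4eHh4SSuLimyNmXdqVxcYWXdaKCY4W3uaiUh3d3d4eHh4eHhoGnuZW4+seGpaSAgJVluaeDhqm6qZaGd4eHh4eHh4d3cpOol5Wn5ta36aeBc2S6l4OFl5iohYd3h4eHh4eHd3d0k5OFZIOEtbna+rajlLimdXWFhpaFh3eHh4eHh4d3dYaWdGNjlZa36/n8+tSylqaGh4Z2hoeHh4eHh3d3d4RzpoZmdpXH5vb4+er3xXGYuMe3l4d3h4eHhoZ3d3ZzhLi5hpbX5fj25JSVo7HEg8mmlaOkhXZ3hZGSgXBgcaTU6On3+Pfm6MdjMYGRlLi2lXNyotWlcnJRpcenhYXG9bKUpre3p5amglBAYpW3l4ZyZHOV6/rXlVOl6uf2+fq4ZHOTk6ODc4GAcXNypaZyk3d1crf4yPXz1/jXteX6+eempqaXpnRScYV3d4WCcoOlh3WT17dkcqP6+8mlkYSUtce3hJendHN3d4eHh3Z0p6e2uKSllWJQs/SmpsZyQHGCxbd0l6d0dId3h4eHhZW6ubXHp3R0kYL49nR116aTttjqqISGp4KHd4eHh4eFpsi5VJbXhXKSx/vZdWWlxrPEp7ajdHR0dIeHh4eHd4aVlYRkdLimc5PX/NiVdKT1k1JTk6SmdWV1d4eHd4d3d4WUdHWDhraEhJL01ZSC5vaDU2SGt8h2dYSHh4eHh4eGlrmXd3VzdZWWhMS1g5T6+ZKTlJWoyrenlIaHh4eHh4eFmKiHd3Njhsj56si0x/z6oZWkpLnKp5iEhnd3h4eHh4aFl4d3hJPW9ufn+Ob6+8WAhGNzp7m3p4N3d3eHh4eHh4eGh3eFpNWjY3anx+n3waK2c4KkhqW1hIaGh3d3h4d3h4eHdpW0t3VScnSo/Or0+Pzl1bZjc6SWl4aFdXSDhXaGhpWVxaN1dGSTo8XnlpP5/Pe0k3BzlZaHqJiFlLaEc4KBpsW1Y2OWt8a0lLSSUKGyoYCAcoWmlYWXl4LG+ZKSo5PryZeEgpWWhHJhkaKDgXBwcZOVhqW0lHRycffHgKLW2cnJp5ZzZIODdHRzhKaFZHV0lammxfZzUVG1+JWAtfz8t9h2dXR1d4d3d4eGloZ2hoSmucT5/vb19vnZtcDX67k="/>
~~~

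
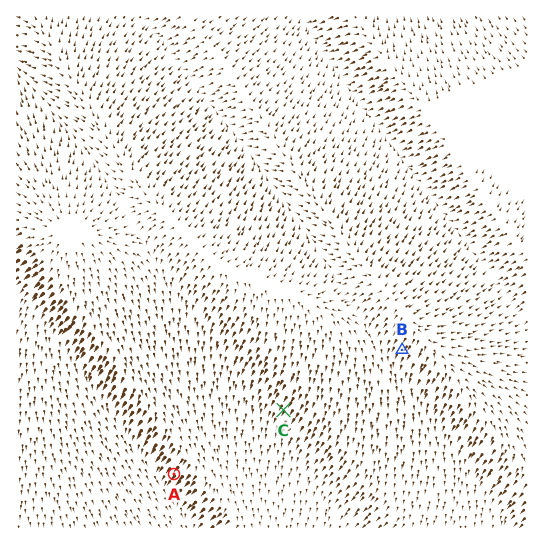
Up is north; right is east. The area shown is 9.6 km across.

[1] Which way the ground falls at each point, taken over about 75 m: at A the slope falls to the SW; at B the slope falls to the SW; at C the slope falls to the SW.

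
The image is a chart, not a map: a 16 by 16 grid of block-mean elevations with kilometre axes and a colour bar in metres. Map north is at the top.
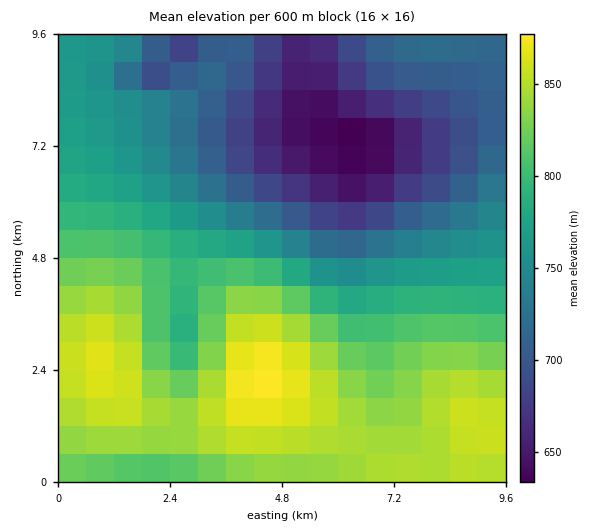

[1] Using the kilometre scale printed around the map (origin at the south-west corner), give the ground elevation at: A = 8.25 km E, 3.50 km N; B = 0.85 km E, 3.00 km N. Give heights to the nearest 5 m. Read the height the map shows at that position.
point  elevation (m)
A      805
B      865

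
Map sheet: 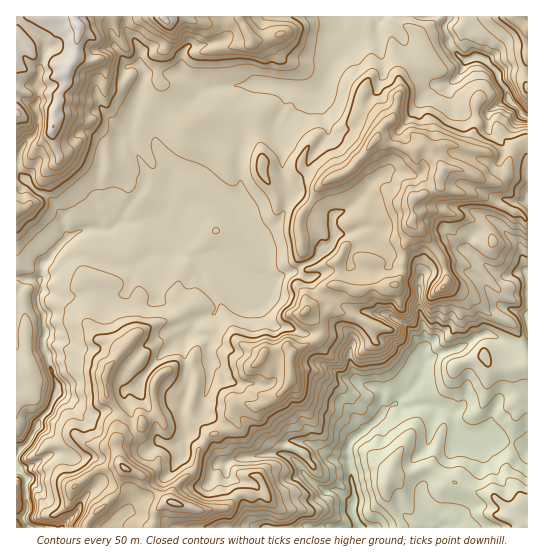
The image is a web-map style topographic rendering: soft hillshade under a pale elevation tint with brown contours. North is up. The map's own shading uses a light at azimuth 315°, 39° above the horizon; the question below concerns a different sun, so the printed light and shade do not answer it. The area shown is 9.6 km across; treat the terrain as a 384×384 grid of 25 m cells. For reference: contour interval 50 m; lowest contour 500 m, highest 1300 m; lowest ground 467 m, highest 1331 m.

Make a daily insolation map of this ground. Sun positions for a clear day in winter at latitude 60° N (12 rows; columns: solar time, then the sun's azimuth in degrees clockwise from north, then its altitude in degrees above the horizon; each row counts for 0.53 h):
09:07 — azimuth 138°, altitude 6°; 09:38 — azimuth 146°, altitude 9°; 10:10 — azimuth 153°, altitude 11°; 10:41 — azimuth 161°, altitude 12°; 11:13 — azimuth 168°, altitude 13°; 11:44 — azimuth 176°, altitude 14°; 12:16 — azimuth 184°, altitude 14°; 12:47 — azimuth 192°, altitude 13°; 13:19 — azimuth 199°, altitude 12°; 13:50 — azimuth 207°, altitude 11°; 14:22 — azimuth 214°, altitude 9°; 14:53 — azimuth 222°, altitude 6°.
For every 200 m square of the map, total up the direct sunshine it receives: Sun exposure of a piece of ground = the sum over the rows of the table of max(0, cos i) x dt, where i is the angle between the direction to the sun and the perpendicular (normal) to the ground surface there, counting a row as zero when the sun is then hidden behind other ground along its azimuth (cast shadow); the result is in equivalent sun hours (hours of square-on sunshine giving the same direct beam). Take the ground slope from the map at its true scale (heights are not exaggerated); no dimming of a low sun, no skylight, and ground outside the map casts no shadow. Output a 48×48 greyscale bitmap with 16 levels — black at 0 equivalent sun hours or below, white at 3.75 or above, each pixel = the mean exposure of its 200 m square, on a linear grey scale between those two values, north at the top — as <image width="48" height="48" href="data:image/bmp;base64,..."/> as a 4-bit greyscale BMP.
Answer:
<image width="48" height="48" href="data:image/bmp;base64,Qk32BAAAAAAAAHYAAAAoAAAAMAAAADAAAAABAAQAAAAAAIAEAAATCwAAEwsAABAAAAAAAAAAAAAAABEREQAiIiIAMzMzAERERABVVVUAZmZmAHd3dwCIiIgAmZmZAKqqqgC7u7sAzMzMAN3d3QDu7u4A////AC7/0jp0QyWt/+7Ivf/N3JWrhkVWdle8c4Izxia3VEre2b29/8ioh0Rpt2VWZmVDNTUTZzA4dTNCAABMukMjA0VXp3VneIdzJCI2eWEEeWEAAAACNCIxE3V4eGVWiGMRIRJUEFVZ21AAIAADYjICqFRlVmdlQxABEDVTAAR4YQAAEwAAAUQ3QzV1NDNjABEBAGphEAFBAAEAFkMQAAKFE0VjE1ICABIhIkBGVndiIRARFYmIQ0QhaXMhAVUjQzQzNJEBZhAjNWV0I5q7qqd5t2QAERVDVEVVZ2ITIAIwFXdTUgR23auahodREQJDRXdniFgxECQhESQ0QTZpu9yqaIeWMhEzNGl3eGlxAUijECM0REVmSf36hml3U0RFZlaVZkVSJmVSIVVVRTIRM23HeJZDZlVXqXeYVlVShlZlZDh1RDEVRCd2iUJHh3VGmoiJh1UjhlRXZyOGQzN6yFVGdbrdyWVFeZh4eEMkVEMYdjADVEVSV1VVfqv//HVTI3dURUMmVDIkkyEBJEM0JFRryIe//KdmIBM0RVUzRWUxOVMyEkRBAAEDeKh3bbmXulETdVVGZlEAAlZVREIAAAAWZFy5p229jcqtxUM1VCEQAAJWUyIAAAW5aMtRAcndyt3oMkJXQyMhAAAkZkIQAAEkRVV2aqfey7tBWEQzRDMyIjNDMjMzIQEgJYvM/aif+4VKZCNFVVVVREQ0MzRDMzQgOHM2aFM1pzN0RmZUREQzQ0REREREREIBAAARAFYxESUyEmVEQyI0RERERFVFVFZzRmRUIVVmNEOKh2eUNEVVVVRERVVVREWpIEUyNGh3Iji4iZd3M0RERVVFRWZURVZlUiREV4zDJWZnWrl3ZCI0RERVVVVERWZUYzI0RayDRVQynbyXeIdlREVVVURFVmRFVGZlZWVIm5QWzKynhmZmZmVVVURVVnQmVkJEV1N5dEfOlBRYh2ZmZmZVVVRVZ2QUiIZEZViZvv+kIgBrl3ZmZVVVZUVmiUM1zLhlQiFKple9hhOsynZ3VVVVRGdmlkRjOtyFIxAWZ7tUiIlt7JZlVVVVVmZVZUVjEBm5ZEVEZzERRWlmioZUVVVWd2VURDMyEAGbmJhzABNzRmWYNYZURVVnZVRUISMjEAAqy2VjVUMhNrR6ckdlVVVmVVVVMjMhIRETURMQAAABAulGiIpmVVVVVmZVREMxAjMhRwAAAAABAINUZ0NnVWZURVVVRUQhESMxAxAAAAEAAQJDVmWHZWZkRERENEMyIjMxAjAAACYwBFVDVmaHdWdlUzMzIiM0M0MxE1AAARJSGUNWaId1d2ZURmVURFZmRDIRABIRAAARZYhFd4t1JVVFeIiHirqGVDEBERNWYQASRFdkN7y3dpu4rMu87shURDEQERNEEAAnZ2ZCNEAWt2ipaL3//Jl1REMhIyMyEkWGVVNXVppmSKntmVNGecyVRERDQ0QzJ5mIZySHZmJFe8/r/ah1EDVmVEVURFQzVmZ4uVh3dCRnectqhUZzEAATREVEMxAEM1aLsw=="/>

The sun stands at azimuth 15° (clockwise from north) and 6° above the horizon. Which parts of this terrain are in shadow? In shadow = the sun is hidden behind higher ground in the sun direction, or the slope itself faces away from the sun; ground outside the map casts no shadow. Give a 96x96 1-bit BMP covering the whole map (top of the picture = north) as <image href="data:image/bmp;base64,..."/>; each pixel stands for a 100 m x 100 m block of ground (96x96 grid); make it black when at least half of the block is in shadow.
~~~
<image width="96" height="96" href="data:image/bmp;base64,Qk2+BAAAAAAAAD4AAAAoAAAAYAAAAGAAAAABAAEAAAAAAIAEAAATCwAAEwsAAAIAAAAAAAAA////AAAAAAB/4/w///////4Bx/z/8/x///////4Bj/jx8/5///////4B/4Dx+P8/h3/AP/6B/8Bz+H8cAD8Af/2D/+B3/D/AAD4G//+D/4B//v/AAAAA//+D/AB///+BwAAD//8A4AB/D/+B+/zH//Y4AAD8A/8A3/n//+M8AAD8AfwAH+///+cMAAD4OHAAH////+eAAAD8f4AAH////8fgAADf/8AAH////+fwAADH/8MAn//////8AADh/AP4D//////+zhDw8AP4D/////////zwwAP4A/////////5+BwFwQf////////8+BwEwg/////////98D4AgB3////////1+D8AADH////////l/D+CAAH////////g7/8DAAwH///////AD/4DQADD///////gD/wDYAHg9//////4D/wY4AP8Z//////8D/zccAf+R//////8D/zMcAf/D//////8DwDuAgf5j/////wMHgBmAg8ZD/////yAHABwABwBH//////AHhAwAAPBn//////gHDwYAAfBj//////wODwMAAcAB//////4PmAEAAAAOD/////4PEAAAAAB/n/////wPkAAwAAD/n/////wPAAAAAAD/P/////gOAAAAQAB/P////8CPAAAAcAACH////x/OAAAAAADgH////3/8AAAAAADwP////Hj4AAAAAAD4f///8PD+AAAAAAD4fj97wPj8AAAAAADwEAJ8Q/j8AAAAAAD/AAB+D/z+AAAAAAD/4AP/H/78AAAAAAB/+AP/P//+AAAAAAB/OAP/f//+AAAAAAB/wAP/f///AAAAAAB/4Af+////AAAAAAJ98Af9////gAAAAAd5+Af//7//4AAAAB95/Af7////+OAAAB/5/wf3/////+AAAD+B/4fn////zPAAAD+D/4eH////wPAAAD/B/4eH//5/4HgAAD/B/+/f//g/4HgAAD+B//7///A/4HgAAD+B//x///x/8HwAAD8H//wH//l/8HwAAT8P//8BH/f/+P4ADx4cf/+Cf8f/+P+ADxwMH//+fgD/+D/ADBwIA//4eAD/+D/gDggAAf/8AAD/8D/4zgAAAP/8AcD/ED/5zwAAAH/8D8DfCD/9D+AAAD/MfwD+AD/8D/AAAD8IQAD/Aj/8D/gAAAgAAAD/hz/+H/wAAAAAACD/Pz//H/4AAAcAAAD8Pz//P/4AAAMAAAbcMP////8AAAAAAA8cD/////8AAAAAAZ8cD9////+AAAAAAf98P7////+AAAAAAf/+D7/////gAAIAAH/Mf5/////wAAAAAH9//5/////8AAAAAH7/z5/////8AAADgP7935/////8AAAHwP7fH5/////8AAAAAf8+H//////4AAAAH/8wC9/////wAAAAP/9gAB/////4AAAAf/5EZz/////8AAAAf/6P5/f//f/4AAAAf/8P7nf///H4AAAA//8e8G////AwAAAA+f8+8G///eAAAAAA4f5/4G//4cAAAAABgfx8QE/wAEAAAAAAIPg="/>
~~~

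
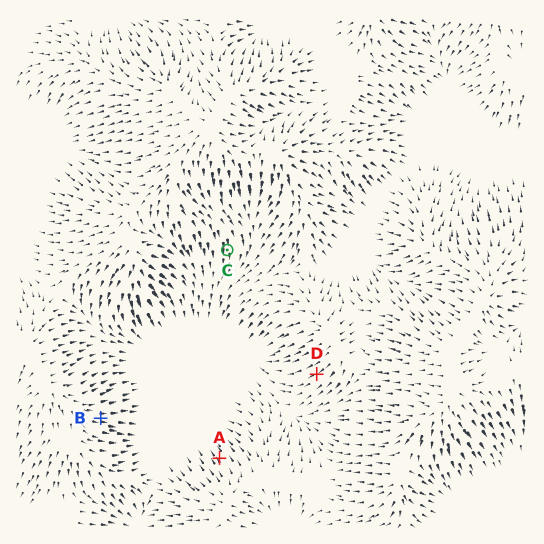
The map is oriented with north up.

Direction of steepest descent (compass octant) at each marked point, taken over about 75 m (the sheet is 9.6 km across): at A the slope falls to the NW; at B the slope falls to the E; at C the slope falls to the S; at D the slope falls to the SW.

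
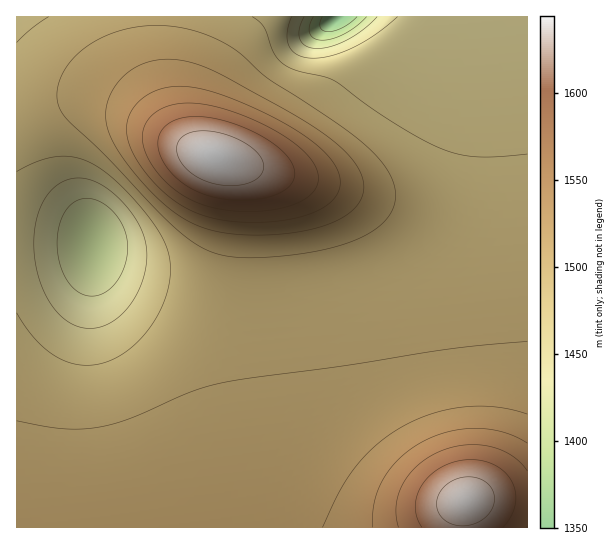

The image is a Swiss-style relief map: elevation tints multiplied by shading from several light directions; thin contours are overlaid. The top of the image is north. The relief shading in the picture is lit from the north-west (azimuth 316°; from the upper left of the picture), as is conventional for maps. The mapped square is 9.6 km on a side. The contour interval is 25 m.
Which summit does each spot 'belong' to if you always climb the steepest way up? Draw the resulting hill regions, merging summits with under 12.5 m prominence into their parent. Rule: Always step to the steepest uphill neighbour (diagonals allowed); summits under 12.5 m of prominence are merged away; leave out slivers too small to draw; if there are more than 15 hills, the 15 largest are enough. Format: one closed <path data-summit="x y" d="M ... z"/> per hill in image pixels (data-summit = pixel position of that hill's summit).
<path data-summit="466 501" d="M527 16l-58 1 7 85 0 63-4 21-12 28-9 13-20 18-30 18-31 10-57 12-59 10-43 1-42-7-42-13-21-12-7-7-6-16-77 0 1 287 511-1z"/><path data-summit="213 155" d="M469 16l-452 0-1 223 77 2 6 16 7 7 21 12 42 13 42 7 43-1 59-10 57-12 31-10 30-18 20-18 9-13 12-28 4-21 0-63z"/>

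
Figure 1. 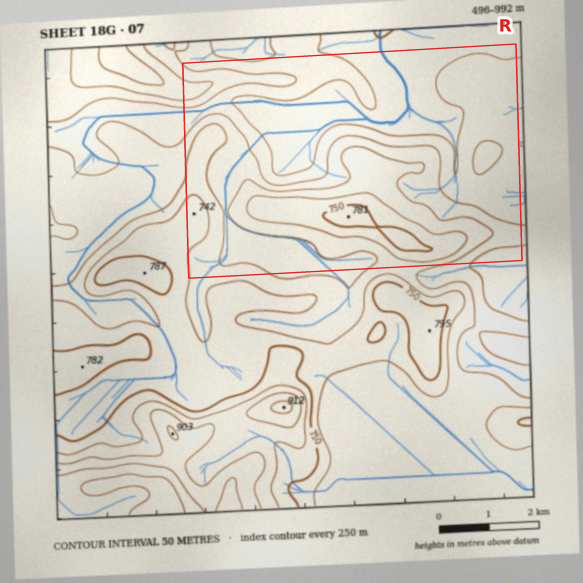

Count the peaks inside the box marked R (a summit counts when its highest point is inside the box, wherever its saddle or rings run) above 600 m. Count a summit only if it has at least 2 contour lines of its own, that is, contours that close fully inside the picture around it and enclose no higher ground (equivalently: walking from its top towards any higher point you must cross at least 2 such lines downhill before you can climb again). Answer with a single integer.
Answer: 1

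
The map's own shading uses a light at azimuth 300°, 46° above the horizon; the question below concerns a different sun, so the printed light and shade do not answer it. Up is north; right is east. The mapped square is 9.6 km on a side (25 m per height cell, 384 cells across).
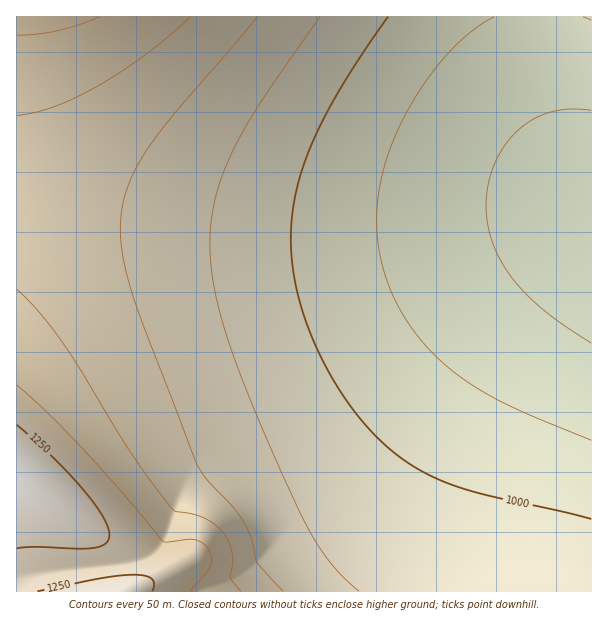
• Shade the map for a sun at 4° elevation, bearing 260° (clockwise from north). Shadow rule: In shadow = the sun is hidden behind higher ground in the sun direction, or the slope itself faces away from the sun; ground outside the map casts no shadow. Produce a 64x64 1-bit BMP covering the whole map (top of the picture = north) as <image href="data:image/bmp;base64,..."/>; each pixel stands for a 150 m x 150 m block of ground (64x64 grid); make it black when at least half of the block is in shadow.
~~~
<image width="64" height="64" href="data:image/bmp;base64,Qk0+AgAAAAAAAD4AAAAoAAAAQAAAAEAAAAABAAEAAAAAAAACAAATCwAAEwsAAAIAAAAAAAAA////AAAAAAAAADv+AAAAAAAAD/+AAAAAAAAH/4AAAAAAAAf/wAAAAAAAB//wAAAAAAOH//gAAAAAB4//+AAAAAAfx//4AAAAAD/3/+AAAAAAf//+AAAAAAH//+AAAAAAA///4AAAAAAH///AAAAAAB///4AAAAAAP//+AAAAAAB///wAAAAAAP//8AAAAAAA///AAAAAAAD//gAAAAAAAP/wAAAAAAAA/AAAAAAAAAAAAAAAAAAAAAAAAAAAAAAAAAAAAAAAAAAAAAAAAAAAAAAAAAAAAAAAAAAAAAAAAAAAAAAAAAAAAAAAAAAAAAAAAAAAAAAAAAAAAAAAAAAAAAAAAAAAAAAAAAAAAAAAAAAAAAAAAAAAAAAAAAAAAAAAAAAAAAAAAAAAAAAAAAAAAAAAAAAAAAAAAAAAAAAAAAAAAAAAAAAAAAAAAAAAAAAAAAAAAAAAAAAAAAAAAAAAAAAAAAAAAAAAAAAAAAAAAAAAAAAAAAAAAAAAAAAAAAAAAAAAAAAAAAAAAAAAAAAAAAAAAAAAAAAAAAAAAAAAAAAAAAAAAAAAAAAAAAAAAAAAAAAAAAAAAAAAAAAAAAAAAAAAAAAAAAAAAAAAAAAAAAAAAAAAAAAAAAAAAAAAAAAAAAAAAAAAAAAAAAAAAAAAAAAAAAAAAAAAAAAAAAAAAAAAAAAAAAAAAA=="/>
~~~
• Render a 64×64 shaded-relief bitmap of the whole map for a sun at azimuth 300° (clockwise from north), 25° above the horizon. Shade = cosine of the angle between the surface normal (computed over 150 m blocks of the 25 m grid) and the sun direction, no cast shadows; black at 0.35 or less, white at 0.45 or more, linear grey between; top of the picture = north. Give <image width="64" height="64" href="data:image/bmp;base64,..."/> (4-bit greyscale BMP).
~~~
<image width="64" height="64" href="data:image/bmp;base64,Qk12CAAAAAAAAHYAAAAoAAAAQAAAAEAAAAABAAQAAAAAAAAIAAATCwAAEwsAABAAAAAAAAAAAAAAABEREQAiIiIAMzMzAERERABVVVUAZmZmAHd3dwCIiIgAmZmZAKqqqgC7u7sAzMzMAN3d3QDu7u4A////AM3//////9p0EAABNWZ3d3iJmaqru7zMzN3d3d3d3d3dq87//////rhjAAAANnd4iJmaqqu7vMzMzd3d3d3d3d2ImavN7////bhSAAACZ3iImZqqq7u8zMzN3d3d3d3d3YiIiIiImavv/bgwAAAmeIiZmqqru7vMzMzd3d3d3d3diIiHd3d3Zoz//IIAAAR4iZmaqqu7u8zMzM3d3d3d3d2YiIh3d3ZmZ+//tRAAE2iJmZqqq7u7vMzMzN3d3d3d3ZiIiHd3ZmZWr//YQhE0Z4mZmqqqu7u8zMzMzd3d3d3MmIiId3ZmZVWO/9pkM0VniZmaqqq7u7zMzMzMzd3dzMyZiId3ZmZVVWv/2oZVVniJmZmqqru7u8zMzMzMzMzMzJmIh3dmZVVVad3Kh2ZneImZmaqqq7u7vMzMzMzMzMzMiYh3dmZlVWZnq7qId3eIiZmZqqqru7u8zMzMzMzMzMyIiHdmZmZmZmaKmYh3eIiJmZmqqqu7u7vMzMzMzMzMzIiHd2ZmZmZmZniIiIiIiImZmaqqqru7u7zMzMzMzMzMiId2ZmZmZmZnd4iIiIiIiZmZmqqqu7u7u8zMzMzMzMyId3ZmZmZmZ3d3d3eIiIiJmZmaqqqru7u7zMzMzMzMzHh3d2ZmZnd3d3d3d3iIiIiZmZqqqqu7u7u7zMzMzMzMeHd3d3d3d3d3d3d3eIiIiJmZmaqqqru7u7u8zMzMzMyId3d3d3d3d3d3d3d4iIiImZmZqqqqq7u7u7u8zMzMzIiHd3d3d3d3d3d3d3iIiIiZmZmaqqqru7u7u7u8zMy7iIiId3d3d3d3d3d3eIiIiImZmZqqqqq7u7u7u7u7u7uIiIiIh3d3d3d3d3d4iIiIiZmZmaqqqqu7u7u7u7u7u5iIiIiId3d3d3d3d3iIiIiJmZmZqqqqqru7u7u7u7u7mZiIiIiHd3d3d3d3eIiIiIiZmZmaqqqqq7u7u7u7u7uZmYiIiIh3d3d3d3d4iIiIiJmZmZmqqqqqu7u7u7u7u5mZmIiIiId3d3d3d3eIiIiIiZmZmaqqqqqru7u7u7u7qZmZiIiIh3d3d3d3d4iIiIiImZmZmqqqqqq7u7u7u7upmZmIiIiId3d3d3d3eIiIiIiZmZmZqqqqqqq7u7u7u6qZmYiIiIh3d3d3d3d4iIiIiImZmZmaqqqqqqu7u7u7qpmZmIiIiHd3d3d3d3eIiIiIiJmZmZmqqqqqqqu7u7uqmZmYiIiId3d3d3d3d3iIiIiIiZmZmZqqqqqqqqu7u6qZmZiIiIh3d3d3d3d3d4iIiIiImZmZmaqqqqqqqqu7qqmZmIiIiHd3d3d3d3d3eIiIiIiJmZmZmqqqqqqqqqqqqZmYiIiId3d3d3d3d3d3eIiIiIiZmZmZmqqqqqqqqqqpmZiIiIh3d3d3d3d3d3d3iIiIiImZmZmZqqqqqqqqqqmZmIiIh3d3d3d3d3d3d3d4iIiIiJmZmZmaqqqqqqqqqZmYiIiHd3d3d3d3d3d3d3d4iIiIiZmZmZmqqqqqqqqpmZiIiId3d3d3d3d3d3d3d3eIiIiImZmZmZqqqqqqqqmZmIiIh3d3d3d3d3d3d3d3d3iIiIiImZmZmaqqqqqqqZmYiIh3d3d3d3dmZ3d3d3d3d3iIiIiJmZmZmqqqqqqpmZiIiHd3d3d2ZmZmZmd3d3d3d4iIiIiZmZmZqqqqqpmZiIiHd3d3dmZmZmZmZmd3d3d3eIiIiImZmZmaqqqqmZmIiId3d3dmZmZmZmZmZmd3d3d3iIiIiJmZmZmqqqqZmYiIh3d3dmZmZmZmZmZmZmd3d3d4iIiIiZmZmaqqqpmZiIh3d3dmZmZmZmZmZmZmZnd3d3eIiIiJmZmZmqqpmZiIiHd3dmZmZmZmZmZmZmZmZnd3d3iIiIiZmZmZqqmZmIiHd3d2ZmZmZmZmZmZmZmZmZ3d3d4iIiImZmZmqmZmYiId3d2ZmZmZlVVVVVWZmZmZmd3d3eIiIiZmZmaqZmYiId3d2ZmZmZVVVVVVVVWZmZmZnd3d3iIiImZmZmpmZiIh3d2ZmZmVVVVVVVVVVVWZmZmZ3d3d4iIiJmZmZmZiIh3d3ZmZmVVVVVVVVVVVVVWZmZmd3d3iIiImZmZmZmIiHd3ZmZmVVVVVVVVVVVVVVVmZmZnd3d4iIiZmZmZmIiHd3ZmZmVVVVVVVVVVVVVVVVZmZmZ3d3iIiImZmZmYiHd3dmZmVVVVVVRERERVVVVVVWZmZmd3d4iIiZmZmYiId3dmZmVVVVVERERERERFVVVVVmZmZ3d3iIiJmZmYiId3dmZmVVVVVERERERERERFVVVVZmZmd3eIiImZmZiIh3d2ZmVVVVRERERERERERERVVVVWZmZ3d3iIiZmZmIh3d2ZmVVVVREREREREREREREVVVVVmZnd3eIiJmZmYiHd2ZmVVVVRERERERERERERERFVVVWZmZ3d4iImZmZiHd3ZmZVVVREREREMzMzNERERERVVVVmZnd3iIiZmZqId3ZmZVVVREREQzMzMzMzNEREREVVVWZmd3eIiJmZqnd3ZmZVVVREREMzMzMzMzMzRERERVVVZmZ3d4iImZmqd3dmZlVVREREMzMzMzMzMzMzREREVVVmZmd3iIiZmap3dmZlVVREREMzMzMzMzMzMzNERERVVVZmZ3eIiJmZqnd2ZlVVVEREMzMzMzMzMzMzMzREREVVVmZnd4iImZqq"/>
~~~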